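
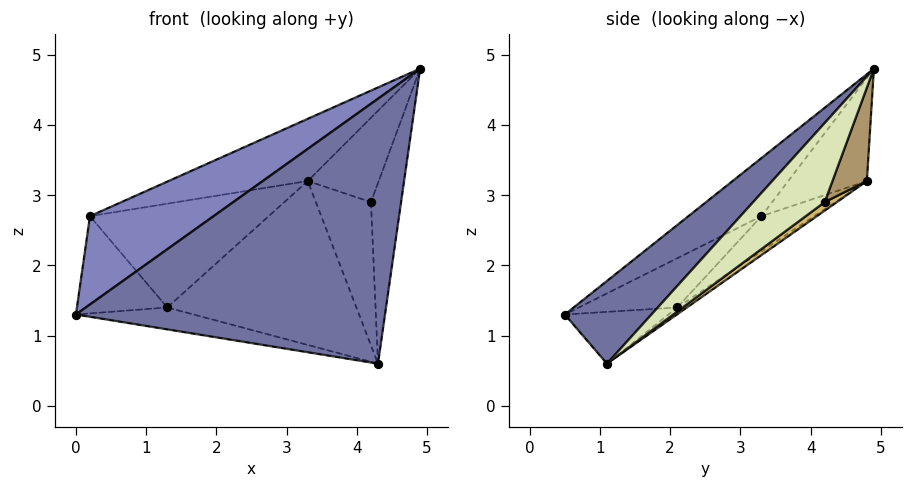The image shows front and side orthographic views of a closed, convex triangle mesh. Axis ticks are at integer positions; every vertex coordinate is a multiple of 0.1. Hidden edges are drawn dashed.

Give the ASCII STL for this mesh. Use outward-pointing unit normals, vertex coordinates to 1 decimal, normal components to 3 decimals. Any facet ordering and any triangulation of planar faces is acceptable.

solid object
 facet normal 0.207 -0.740 0.640
  outer loop
   vertex 4.3 1.1 0.6
   vertex 4.9 4.9 4.8
   vertex 0.0 0.5 1.3
  endloop
 endfacet
 facet normal -0.248 -0.419 0.874
  outer loop
   vertex 0.2 3.3 2.7
   vertex 0.0 0.5 1.3
   vertex 4.9 4.9 4.8
  endloop
 endfacet
 facet normal -0.451 0.798 0.401
  outer loop
   vertex 3.3 4.8 3.2
   vertex 0.2 3.3 2.7
   vertex 4.9 4.9 4.8
  endloop
 endfacet
 facet normal -0.186 0.211 -0.960
  outer loop
   vertex 1.3 2.1 1.4
   vertex 4.3 1.1 0.6
   vertex 0.0 0.5 1.3
  endloop
 endfacet
 facet normal -0.461 0.423 -0.780
  outer loop
   vertex 1.3 2.1 1.4
   vertex 0.0 0.5 1.3
   vertex 0.2 3.3 2.7
  endloop
 endfacet
 facet normal -0.029 0.569 -0.822
  outer loop
   vertex 1.3 2.1 1.4
   vertex 3.3 4.8 3.2
   vertex 4.3 1.1 0.6
  endloop
 endfacet
 facet normal -0.188 0.637 -0.747
  outer loop
   vertex 1.3 2.1 1.4
   vertex 0.2 3.3 2.7
   vertex 3.3 4.8 3.2
  endloop
 endfacet
 facet normal 0.830 0.349 -0.435
  outer loop
   vertex 4.2 4.2 2.9
   vertex 4.9 4.9 4.8
   vertex 4.3 1.1 0.6
  endloop
 endfacet
 facet normal 0.391 0.807 -0.442
  outer loop
   vertex 4.2 4.2 2.9
   vertex 3.3 4.8 3.2
   vertex 4.9 4.9 4.8
  endloop
 endfacet
 facet normal 0.131 0.593 -0.794
  outer loop
   vertex 4.2 4.2 2.9
   vertex 4.3 1.1 0.6
   vertex 3.3 4.8 3.2
  endloop
 endfacet
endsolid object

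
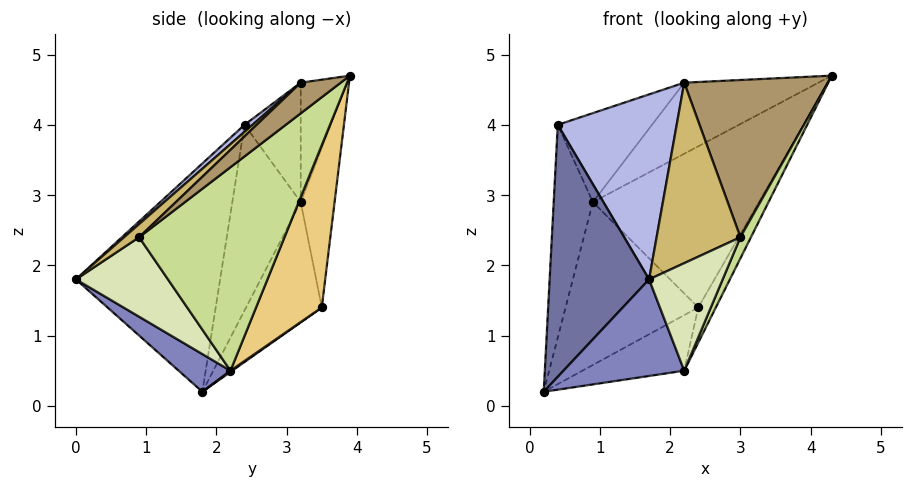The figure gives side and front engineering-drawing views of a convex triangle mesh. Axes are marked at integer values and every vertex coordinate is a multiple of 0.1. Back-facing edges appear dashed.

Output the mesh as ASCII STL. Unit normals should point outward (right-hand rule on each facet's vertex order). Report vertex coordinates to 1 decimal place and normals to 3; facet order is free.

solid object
 facet normal -0.816 -0.563 0.132
  outer loop
   vertex 0.4 2.4 4.0
   vertex 0.2 1.8 0.2
   vertex 1.7 0.0 1.8
  endloop
 endfacet
 facet normal 0.229 -0.533 -0.814
  outer loop
   vertex 2.2 2.2 0.5
   vertex 1.7 0.0 1.8
   vertex 0.2 1.8 0.2
  endloop
 endfacet
 facet normal -0.867 0.497 -0.033
  outer loop
   vertex 0.9 3.2 2.9
   vertex 0.2 1.8 0.2
   vertex 0.4 2.4 4.0
  endloop
 endfacet
 facet normal 0.045 -0.662 0.748
  outer loop
   vertex 2.2 3.2 4.6
   vertex 0.4 2.4 4.0
   vertex 1.7 0.0 1.8
  endloop
 endfacet
 facet normal -0.317 0.917 0.243
  outer loop
   vertex 2.2 3.2 4.6
   vertex 4.3 3.9 4.7
   vertex 0.9 3.2 2.9
  endloop
 endfacet
 facet normal -0.477 0.800 0.365
  outer loop
   vertex 2.2 3.2 4.6
   vertex 0.9 3.2 2.9
   vertex 0.4 2.4 4.0
  endloop
 endfacet
 facet normal 0.903 -0.065 -0.425
  outer loop
   vertex 3.0 0.9 2.4
   vertex 2.2 2.2 0.5
   vertex 4.3 3.9 4.7
  endloop
 endfacet
 facet normal 0.623 -0.498 -0.603
  outer loop
   vertex 3.0 0.9 2.4
   vertex 1.7 0.0 1.8
   vertex 2.2 2.2 0.5
  endloop
 endfacet
 facet normal 0.180 -0.646 0.741
  outer loop
   vertex 3.0 0.9 2.4
   vertex 4.3 3.9 4.7
   vertex 2.2 3.2 4.6
  endloop
 endfacet
 facet normal 0.119 -0.664 0.738
  outer loop
   vertex 3.0 0.9 2.4
   vertex 2.2 3.2 4.6
   vertex 1.7 0.0 1.8
  endloop
 endfacet
 facet normal 0.833 0.223 -0.507
  outer loop
   vertex 2.4 3.5 1.4
   vertex 4.3 3.9 4.7
   vertex 2.2 2.2 0.5
  endloop
 endfacet
 facet normal -0.200 0.980 -0.004
  outer loop
   vertex 2.4 3.5 1.4
   vertex 0.9 3.2 2.9
   vertex 4.3 3.9 4.7
  endloop
 endfacet
 facet normal 0.010 0.568 -0.823
  outer loop
   vertex 2.4 3.5 1.4
   vertex 2.2 2.2 0.5
   vertex 0.2 1.8 0.2
  endloop
 endfacet
 facet normal -0.472 0.827 -0.306
  outer loop
   vertex 2.4 3.5 1.4
   vertex 0.2 1.8 0.2
   vertex 0.9 3.2 2.9
  endloop
 endfacet
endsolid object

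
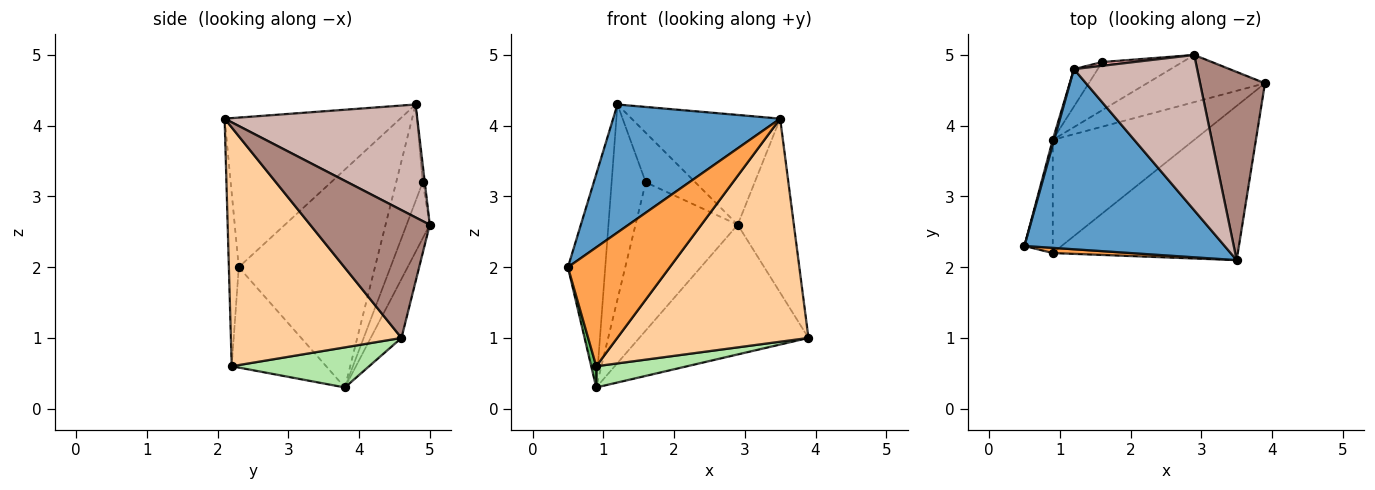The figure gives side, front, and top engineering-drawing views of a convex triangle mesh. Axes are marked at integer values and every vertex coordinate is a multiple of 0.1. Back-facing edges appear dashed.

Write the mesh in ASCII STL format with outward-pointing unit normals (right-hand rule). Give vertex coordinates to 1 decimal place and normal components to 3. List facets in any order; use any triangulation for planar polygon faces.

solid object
 facet normal -0.520 -0.495 0.696
  outer loop
   vertex 1.2 4.8 4.3
   vertex 0.5 2.3 2.0
   vertex 3.5 2.1 4.1
  endloop
 endfacet
 facet normal -0.964 0.264 0.006
  outer loop
   vertex 0.9 3.8 0.3
   vertex 0.5 2.3 2.0
   vertex 1.2 4.8 4.3
  endloop
 endfacet
 facet normal -0.097 -0.994 0.043
  outer loop
   vertex 0.9 2.2 0.6
   vertex 3.5 2.1 4.1
   vertex 0.5 2.3 2.0
  endloop
 endfacet
 facet normal 0.592 -0.663 -0.458
  outer loop
   vertex 0.9 2.2 0.6
   vertex 3.9 4.6 1.0
   vertex 3.5 2.1 4.1
  endloop
 endfacet
 facet normal -0.961 -0.051 -0.271
  outer loop
   vertex 0.9 2.2 0.6
   vertex 0.5 2.3 2.0
   vertex 0.9 3.8 0.3
  endloop
 endfacet
 facet normal 0.268 -0.178 -0.947
  outer loop
   vertex 0.9 2.2 0.6
   vertex 0.9 3.8 0.3
   vertex 3.9 4.6 1.0
  endloop
 endfacet
 facet normal -0.607 0.781 -0.150
  outer loop
   vertex 1.6 4.9 3.2
   vertex 0.9 3.8 0.3
   vertex 1.2 4.8 4.3
  endloop
 endfacet
 facet normal -0.042 0.996 0.075
  outer loop
   vertex 2.9 5.0 2.6
   vertex 1.6 4.9 3.2
   vertex 1.2 4.8 4.3
  endloop
 endfacet
 facet normal -0.168 0.926 -0.337
  outer loop
   vertex 2.9 5.0 2.6
   vertex 3.9 4.6 1.0
   vertex 0.9 3.8 0.3
  endloop
 endfacet
 facet normal -0.211 0.930 -0.302
  outer loop
   vertex 2.9 5.0 2.6
   vertex 0.9 3.8 0.3
   vertex 1.6 4.9 3.2
  endloop
 endfacet
 facet normal 0.823 0.386 0.418
  outer loop
   vertex 2.9 5.0 2.6
   vertex 3.5 2.1 4.1
   vertex 3.9 4.6 1.0
  endloop
 endfacet
 facet normal 0.599 0.462 0.654
  outer loop
   vertex 2.9 5.0 2.6
   vertex 1.2 4.8 4.3
   vertex 3.5 2.1 4.1
  endloop
 endfacet
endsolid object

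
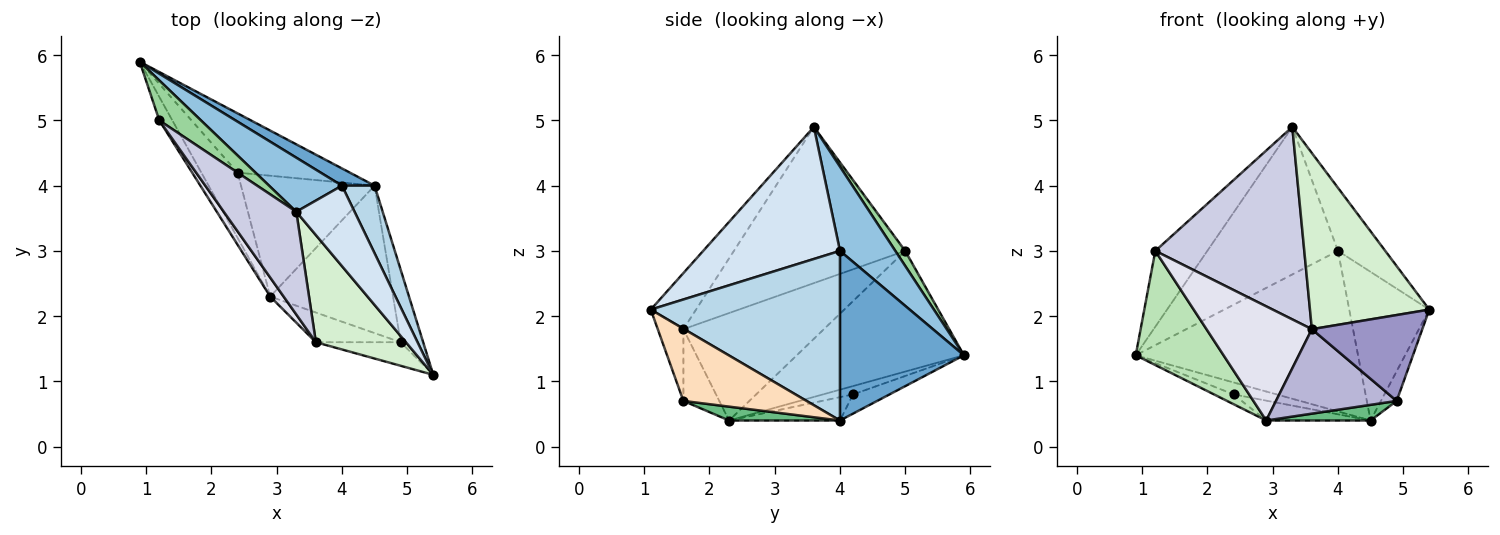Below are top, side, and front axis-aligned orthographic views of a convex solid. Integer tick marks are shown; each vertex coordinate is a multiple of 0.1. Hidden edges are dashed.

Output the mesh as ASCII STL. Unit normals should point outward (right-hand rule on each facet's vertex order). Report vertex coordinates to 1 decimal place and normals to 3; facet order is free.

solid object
 facet normal 0.485 0.870 0.093
  outer loop
   vertex 4.0 4.0 3.0
   vertex 4.5 4.0 0.4
   vertex 0.9 5.9 1.4
  endloop
 endfacet
 facet normal 0.370 0.872 0.320
  outer loop
   vertex 4.0 4.0 3.0
   vertex 0.9 5.9 1.4
   vertex 3.3 3.6 4.9
  endloop
 endfacet
 facet normal 0.907 0.384 0.174
  outer loop
   vertex 4.0 4.0 3.0
   vertex 5.4 1.1 2.1
   vertex 4.5 4.0 0.4
  endloop
 endfacet
 facet normal 0.872 0.302 0.385
  outer loop
   vertex 4.0 4.0 3.0
   vertex 3.3 3.6 4.9
   vertex 5.4 1.1 2.1
  endloop
 endfacet
 facet normal -0.166 0.195 -0.967
  outer loop
   vertex 2.4 4.2 0.8
   vertex 0.9 5.9 1.4
   vertex 4.5 4.0 0.4
  endloop
 endfacet
 facet normal -0.222 0.145 -0.964
  outer loop
   vertex 2.4 4.2 0.8
   vertex 2.9 2.3 0.4
   vertex 0.9 5.9 1.4
  endloop
 endfacet
 facet normal -0.170 0.160 -0.972
  outer loop
   vertex 2.4 4.2 0.8
   vertex 4.5 4.0 0.4
   vertex 2.9 2.3 0.4
  endloop
 endfacet
 facet normal 0.948 0.121 -0.295
  outer loop
   vertex 4.9 1.6 0.7
   vertex 4.5 4.0 0.4
   vertex 5.4 1.1 2.1
  endloop
 endfacet
 facet normal 0.112 -0.105 -0.988
  outer loop
   vertex 4.9 1.6 0.7
   vertex 2.9 2.3 0.4
   vertex 4.5 4.0 0.4
  endloop
 endfacet
 facet normal 0.166 0.872 0.460
  outer loop
   vertex 1.2 5.0 3.0
   vertex 3.3 3.6 4.9
   vertex 0.9 5.9 1.4
  endloop
 endfacet
 facet normal -0.881 -0.463 -0.095
  outer loop
   vertex 1.2 5.0 3.0
   vertex 0.9 5.9 1.4
   vertex 2.9 2.3 0.4
  endloop
 endfacet
 facet normal -0.308 -0.813 0.495
  outer loop
   vertex 3.6 1.6 1.8
   vertex 5.4 1.1 2.1
   vertex 3.3 3.6 4.9
  endloop
 endfacet
 facet normal -0.218 -0.941 -0.258
  outer loop
   vertex 3.6 1.6 1.8
   vertex 4.9 1.6 0.7
   vertex 5.4 1.1 2.1
  endloop
 endfacet
 facet normal -0.270 -0.908 -0.319
  outer loop
   vertex 3.6 1.6 1.8
   vertex 2.9 2.3 0.4
   vertex 4.9 1.6 0.7
  endloop
 endfacet
 facet normal -0.712 -0.619 0.331
  outer loop
   vertex 3.6 1.6 1.8
   vertex 3.3 3.6 4.9
   vertex 1.2 5.0 3.0
  endloop
 endfacet
 facet normal -0.796 -0.597 0.100
  outer loop
   vertex 3.6 1.6 1.8
   vertex 1.2 5.0 3.0
   vertex 2.9 2.3 0.4
  endloop
 endfacet
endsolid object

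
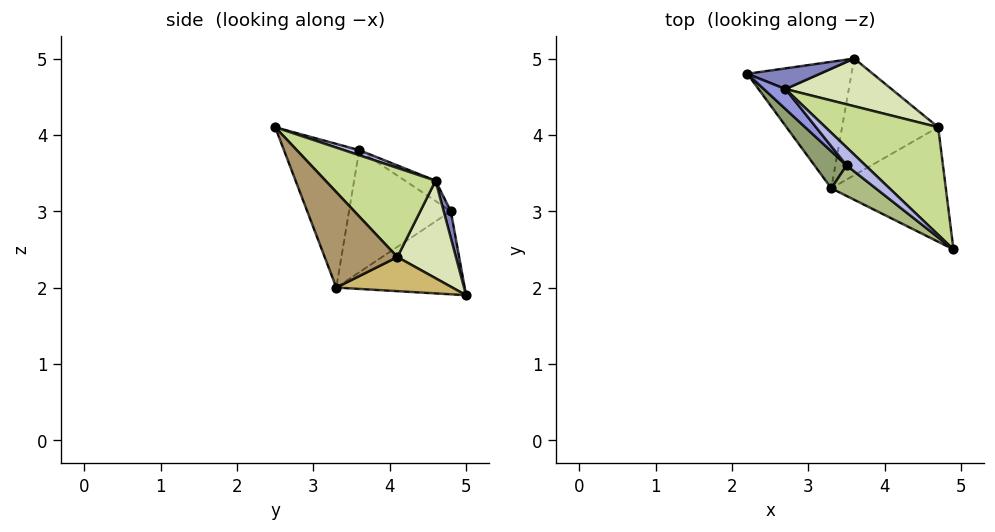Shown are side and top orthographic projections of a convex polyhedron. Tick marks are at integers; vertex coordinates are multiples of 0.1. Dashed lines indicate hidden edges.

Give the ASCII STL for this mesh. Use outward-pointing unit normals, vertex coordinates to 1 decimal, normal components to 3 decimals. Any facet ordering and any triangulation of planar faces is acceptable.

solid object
 facet normal -0.622 0.064 -0.780
  outer loop
   vertex 3.3 3.3 2.0
   vertex 2.2 4.8 3.0
   vertex 3.6 5.0 1.9
  endloop
 endfacet
 facet normal 0.118 0.939 0.322
  outer loop
   vertex 2.7 4.6 3.4
   vertex 3.6 5.0 1.9
   vertex 2.2 4.8 3.0
  endloop
 endfacet
 facet normal -0.664 -0.249 0.705
  outer loop
   vertex 3.5 3.6 3.8
   vertex 2.7 4.6 3.4
   vertex 2.2 4.8 3.0
  endloop
 endfacet
 facet normal 0.223 0.511 0.830
  outer loop
   vertex 3.5 3.6 3.8
   vertex 4.9 2.5 4.1
   vertex 2.7 4.6 3.4
  endloop
 endfacet
 facet normal -0.727 -0.660 0.191
  outer loop
   vertex 3.5 3.6 3.8
   vertex 2.2 4.8 3.0
   vertex 3.3 3.3 2.0
  endloop
 endfacet
 facet normal -0.631 -0.750 0.195
  outer loop
   vertex 3.5 3.6 3.8
   vertex 3.3 3.3 2.0
   vertex 4.9 2.5 4.1
  endloop
 endfacet
 facet normal 0.458 0.673 0.580
  outer loop
   vertex 4.7 4.1 2.4
   vertex 2.7 4.6 3.4
   vertex 4.9 2.5 4.1
  endloop
 endfacet
 facet normal 0.426 0.778 0.463
  outer loop
   vertex 4.7 4.1 2.4
   vertex 3.6 5.0 1.9
   vertex 2.7 4.6 3.4
  endloop
 endfacet
 facet normal 0.516 -0.593 -0.619
  outer loop
   vertex 4.7 4.1 2.4
   vertex 4.9 2.5 4.1
   vertex 3.3 3.3 2.0
  endloop
 endfacet
 facet normal 0.332 -0.114 -0.936
  outer loop
   vertex 4.7 4.1 2.4
   vertex 3.3 3.3 2.0
   vertex 3.6 5.0 1.9
  endloop
 endfacet
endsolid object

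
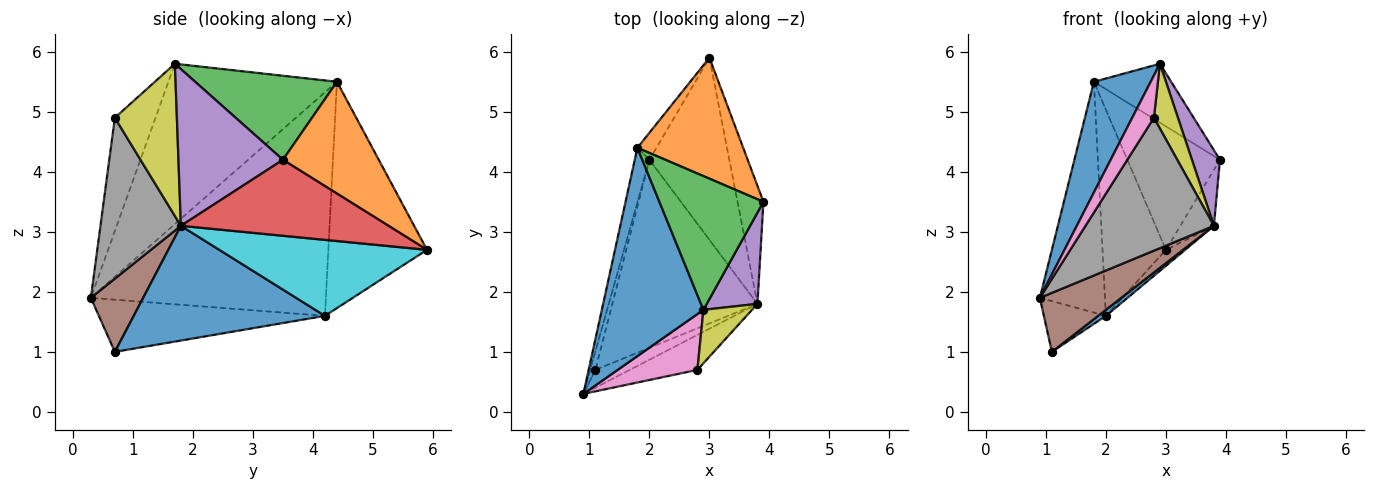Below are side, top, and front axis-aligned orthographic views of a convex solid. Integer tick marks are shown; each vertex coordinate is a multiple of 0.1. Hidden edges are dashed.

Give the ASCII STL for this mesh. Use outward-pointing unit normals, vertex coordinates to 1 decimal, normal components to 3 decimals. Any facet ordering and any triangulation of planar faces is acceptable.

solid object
 facet normal -0.812 -0.274 0.515
  outer loop
   vertex 1.8 4.4 5.5
   vertex 0.9 0.3 1.9
   vertex 2.9 1.7 5.8
  endloop
 endfacet
 facet normal 0.594 0.575 0.563
  outer loop
   vertex 1.8 4.4 5.5
   vertex 3.9 3.5 4.2
   vertex 3.0 5.9 2.7
  endloop
 endfacet
 facet normal 0.594 0.324 0.736
  outer loop
   vertex 1.8 4.4 5.5
   vertex 2.9 1.7 5.8
   vertex 3.9 3.5 4.2
  endloop
 endfacet
 facet normal 0.936 0.151 -0.319
  outer loop
   vertex 3.8 1.8 3.1
   vertex 3.0 5.9 2.7
   vertex 3.9 3.5 4.2
  endloop
 endfacet
 facet normal 0.922 -0.247 0.298
  outer loop
   vertex 3.8 1.8 3.1
   vertex 3.9 3.5 4.2
   vertex 2.9 1.7 5.8
  endloop
 endfacet
 facet normal 0.524 -0.816 -0.246
  outer loop
   vertex 1.1 0.7 1.0
   vertex 3.8 1.8 3.1
   vertex 0.9 0.3 1.9
  endloop
 endfacet
 facet normal -0.749 -0.400 0.528
  outer loop
   vertex 2.8 0.7 4.9
   vertex 2.9 1.7 5.8
   vertex 0.9 0.3 1.9
  endloop
 endfacet
 facet normal 0.518 -0.827 -0.218
  outer loop
   vertex 2.8 0.7 4.9
   vertex 0.9 0.3 1.9
   vertex 3.8 1.8 3.1
  endloop
 endfacet
 facet normal 0.894 -0.346 0.285
  outer loop
   vertex 2.8 0.7 4.9
   vertex 3.8 1.8 3.1
   vertex 2.9 1.7 5.8
  endloop
 endfacet
 facet normal 0.688 0.064 -0.723
  outer loop
   vertex 2.0 4.2 1.6
   vertex 3.0 5.9 2.7
   vertex 3.8 1.8 3.1
  endloop
 endfacet
 facet normal 0.620 -0.025 -0.784
  outer loop
   vertex 2.0 4.2 1.6
   vertex 3.8 1.8 3.1
   vertex 1.1 0.7 1.0
  endloop
 endfacet
 facet normal -0.839 0.539 -0.071
  outer loop
   vertex 2.0 4.2 1.6
   vertex 1.8 4.4 5.5
   vertex 3.0 5.9 2.7
  endloop
 endfacet
 facet normal -0.962 0.266 -0.063
  outer loop
   vertex 2.0 4.2 1.6
   vertex 0.9 0.3 1.9
   vertex 1.8 4.4 5.5
  endloop
 endfacet
 facet normal -0.960 0.263 -0.096
  outer loop
   vertex 2.0 4.2 1.6
   vertex 1.1 0.7 1.0
   vertex 0.9 0.3 1.9
  endloop
 endfacet
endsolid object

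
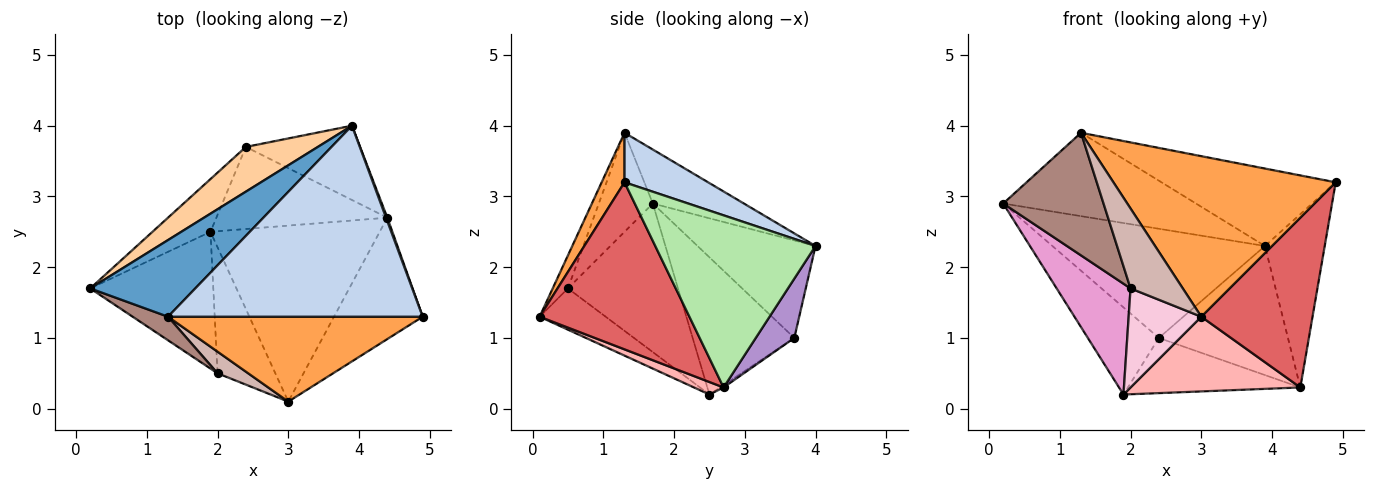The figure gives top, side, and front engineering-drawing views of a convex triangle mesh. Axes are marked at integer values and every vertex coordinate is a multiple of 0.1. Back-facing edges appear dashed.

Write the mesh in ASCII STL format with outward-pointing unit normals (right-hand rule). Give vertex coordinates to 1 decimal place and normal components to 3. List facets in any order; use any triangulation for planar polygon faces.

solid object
 facet normal -0.328 0.695 0.639
  outer loop
   vertex 1.3 1.3 3.9
   vertex 3.9 4.0 2.3
   vertex 0.2 1.7 2.9
  endloop
 endfacet
 facet normal 0.177 0.370 0.912
  outer loop
   vertex 1.3 1.3 3.9
   vertex 4.9 1.3 3.2
   vertex 3.9 4.0 2.3
  endloop
 endfacet
 facet normal 0.091 -0.880 0.466
  outer loop
   vertex 1.3 1.3 3.9
   vertex 3.0 0.1 1.3
   vertex 4.9 1.3 3.2
  endloop
 endfacet
 facet normal -0.457 0.823 0.337
  outer loop
   vertex 2.4 3.7 1.0
   vertex 0.2 1.7 2.9
   vertex 3.9 4.0 2.3
  endloop
 endfacet
 facet normal -0.775 0.541 -0.327
  outer loop
   vertex 2.4 3.7 1.0
   vertex 1.9 2.5 0.2
   vertex 0.2 1.7 2.9
  endloop
 endfacet
 facet normal 0.937 0.349 0.007
  outer loop
   vertex 4.4 2.7 0.3
   vertex 3.9 4.0 2.3
   vertex 4.9 1.3 3.2
  endloop
 endfacet
 facet normal 0.739 -0.548 -0.392
  outer loop
   vertex 4.4 2.7 0.3
   vertex 4.9 1.3 3.2
   vertex 3.0 0.1 1.3
  endloop
 endfacet
 facet normal 0.068 -0.390 -0.918
  outer loop
   vertex 4.4 2.7 0.3
   vertex 3.0 0.1 1.3
   vertex 1.9 2.5 0.2
  endloop
 endfacet
 facet normal 0.251 0.839 -0.483
  outer loop
   vertex 4.4 2.7 0.3
   vertex 2.4 3.7 1.0
   vertex 3.9 4.0 2.3
  endloop
 endfacet
 facet normal -0.011 0.558 -0.830
  outer loop
   vertex 4.4 2.7 0.3
   vertex 1.9 2.5 0.2
   vertex 2.4 3.7 1.0
  endloop
 endfacet
 facet normal -0.467 -0.868 0.167
  outer loop
   vertex 2.0 0.5 1.7
   vertex 1.3 1.3 3.9
   vertex 0.2 1.7 2.9
  endloop
 endfacet
 facet normal -0.271 -0.929 0.252
  outer loop
   vertex 2.0 0.5 1.7
   vertex 3.0 0.1 1.3
   vertex 1.3 1.3 3.9
  endloop
 endfacet
 facet normal -0.684 -0.459 -0.567
  outer loop
   vertex 2.0 0.5 1.7
   vertex 0.2 1.7 2.9
   vertex 1.9 2.5 0.2
  endloop
 endfacet
 facet normal -0.490 -0.539 -0.686
  outer loop
   vertex 2.0 0.5 1.7
   vertex 1.9 2.5 0.2
   vertex 3.0 0.1 1.3
  endloop
 endfacet
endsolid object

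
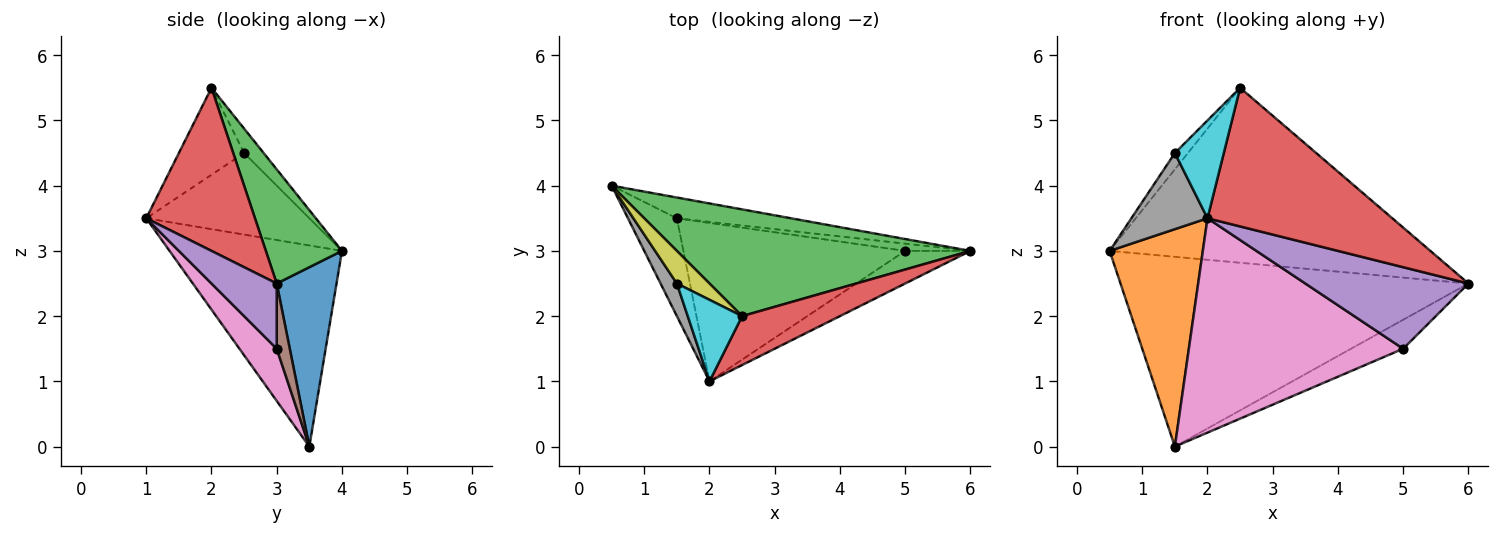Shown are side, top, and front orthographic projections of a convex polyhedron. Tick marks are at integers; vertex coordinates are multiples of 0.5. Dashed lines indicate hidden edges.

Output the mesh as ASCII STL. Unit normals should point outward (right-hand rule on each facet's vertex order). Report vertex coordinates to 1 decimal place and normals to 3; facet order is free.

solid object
 facet normal 0.168 0.980 -0.107
  outer loop
   vertex 1.5 3.5 0.0
   vertex 0.5 4.0 3.0
   vertex 6.0 3.0 2.5
  endloop
 endfacet
 facet normal -0.860 -0.465 -0.209
  outer loop
   vertex 1.5 3.5 0.0
   vertex 2.0 1.0 3.5
   vertex 0.5 4.0 3.0
  endloop
 endfacet
 facet normal 0.199 0.837 0.510
  outer loop
   vertex 2.5 2.0 5.5
   vertex 6.0 3.0 2.5
   vertex 0.5 4.0 3.0
  endloop
 endfacet
 facet normal 0.485 -0.825 0.291
  outer loop
   vertex 2.5 2.0 5.5
   vertex 2.0 1.0 3.5
   vertex 6.0 3.0 2.5
  endloop
 endfacet
 facet normal 0.348 -0.870 -0.348
  outer loop
   vertex 5.0 3.0 1.5
   vertex 6.0 3.0 2.5
   vertex 2.0 1.0 3.5
  endloop
 endfacet
 facet normal 0.236 0.943 -0.236
  outer loop
   vertex 5.0 3.0 1.5
   vertex 1.5 3.5 0.0
   vertex 6.0 3.0 2.5
  endloop
 endfacet
 facet normal 0.139 -0.796 -0.589
  outer loop
   vertex 5.0 3.0 1.5
   vertex 2.0 1.0 3.5
   vertex 1.5 3.5 0.0
  endloop
 endfacet
 facet normal -0.892 -0.416 0.178
  outer loop
   vertex 1.5 2.5 4.5
   vertex 0.5 4.0 3.0
   vertex 2.0 1.0 3.5
  endloop
 endfacet
 facet normal -0.557 0.371 0.743
  outer loop
   vertex 1.5 2.5 4.5
   vertex 2.5 2.0 5.5
   vertex 0.5 4.0 3.0
  endloop
 endfacet
 facet normal -0.716 -0.537 0.447
  outer loop
   vertex 1.5 2.5 4.5
   vertex 2.0 1.0 3.5
   vertex 2.5 2.0 5.5
  endloop
 endfacet
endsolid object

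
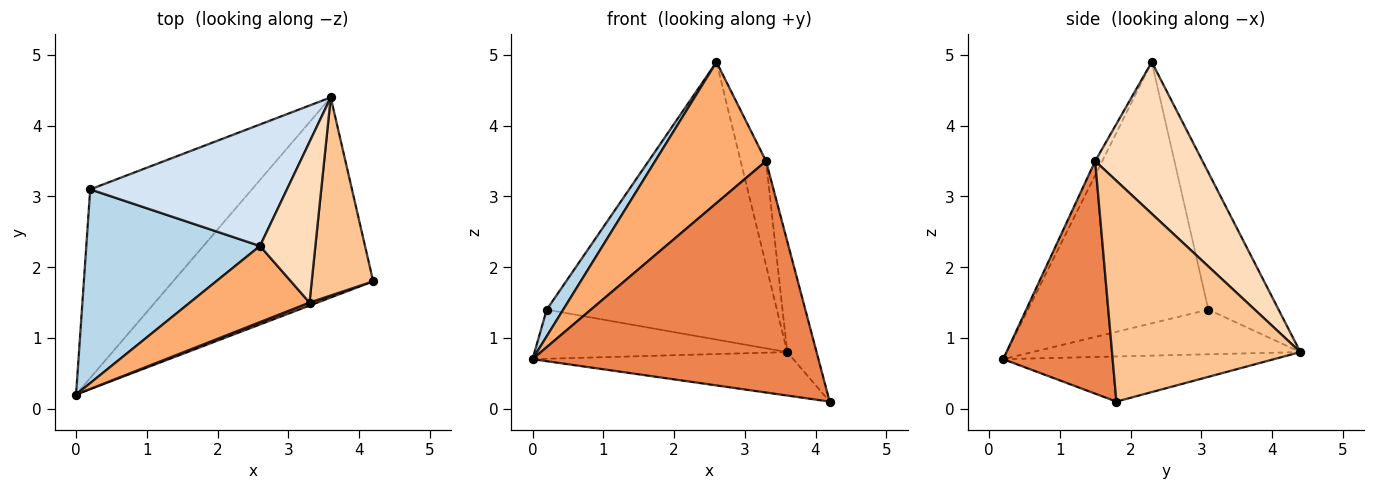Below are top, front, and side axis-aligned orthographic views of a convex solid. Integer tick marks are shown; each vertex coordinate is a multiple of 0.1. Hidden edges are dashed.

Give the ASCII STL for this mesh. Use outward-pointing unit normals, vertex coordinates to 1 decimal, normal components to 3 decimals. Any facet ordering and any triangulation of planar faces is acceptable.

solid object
 facet normal -0.215 0.207 -0.954
  outer loop
   vertex 3.6 4.4 0.8
   vertex 4.2 1.8 0.1
   vertex 0.0 0.2 0.7
  endloop
 endfacet
 facet normal -0.258 0.243 -0.935
  outer loop
   vertex 0.2 3.1 1.4
   vertex 3.6 4.4 0.8
   vertex 0.0 0.2 0.7
  endloop
 endfacet
 facet normal -0.830 -0.076 0.552
  outer loop
   vertex 0.2 3.1 1.4
   vertex 0.0 0.2 0.7
   vertex 2.6 2.3 4.9
  endloop
 endfacet
 facet normal -0.269 0.882 0.386
  outer loop
   vertex 0.2 3.1 1.4
   vertex 2.6 2.3 4.9
   vertex 3.6 4.4 0.8
  endloop
 endfacet
 facet normal 0.357 -0.934 0.012
  outer loop
   vertex 3.3 1.5 3.5
   vertex 0.0 0.2 0.7
   vertex 4.2 1.8 0.1
  endloop
 endfacet
 facet normal -0.056 -0.879 0.474
  outer loop
   vertex 3.3 1.5 3.5
   vertex 2.6 2.3 4.9
   vertex 0.0 0.2 0.7
  endloop
 endfacet
 facet normal 0.953 0.148 0.265
  outer loop
   vertex 3.3 1.5 3.5
   vertex 4.2 1.8 0.1
   vertex 3.6 4.4 0.8
  endloop
 endfacet
 facet normal 0.917 0.217 0.335
  outer loop
   vertex 3.3 1.5 3.5
   vertex 3.6 4.4 0.8
   vertex 2.6 2.3 4.9
  endloop
 endfacet
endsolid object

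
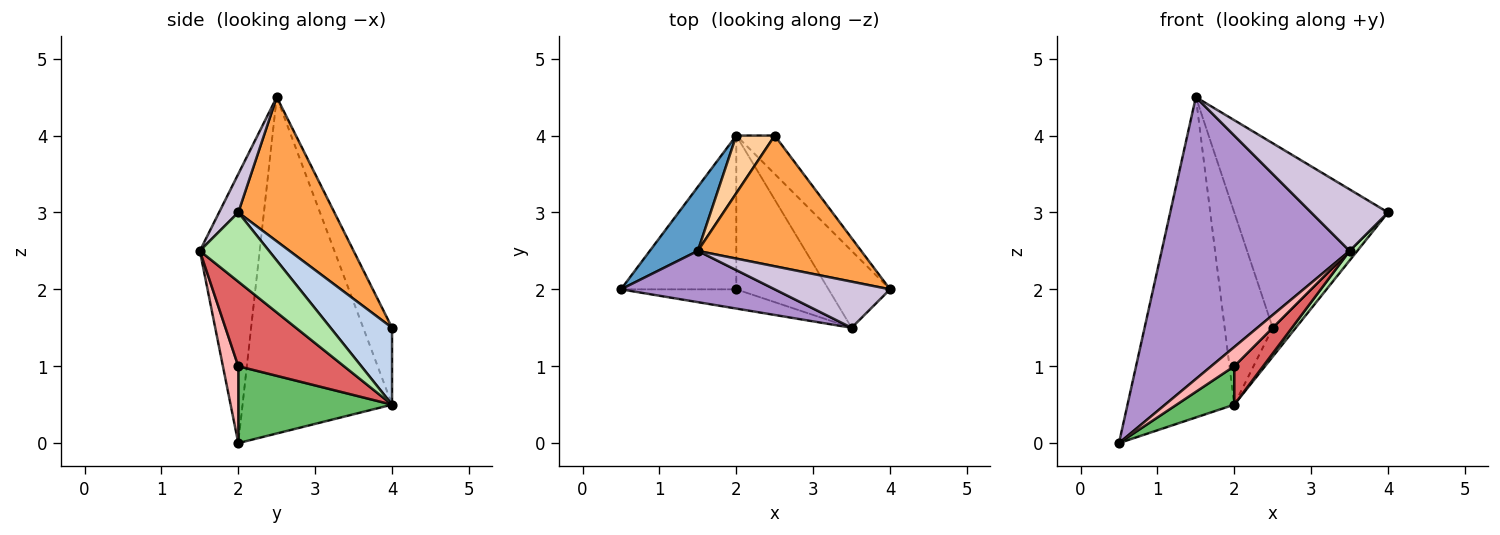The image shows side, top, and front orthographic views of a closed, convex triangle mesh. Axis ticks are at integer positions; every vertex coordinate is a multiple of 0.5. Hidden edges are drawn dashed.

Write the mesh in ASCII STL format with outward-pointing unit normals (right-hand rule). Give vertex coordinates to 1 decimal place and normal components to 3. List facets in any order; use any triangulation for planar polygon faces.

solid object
 facet normal -0.808 0.577 0.115
  outer loop
   vertex 1.5 2.5 4.5
   vertex 2.0 4.0 0.5
   vertex 0.5 2.0 0.0
  endloop
 endfacet
 facet normal 0.848 0.318 -0.424
  outer loop
   vertex 2.5 4.0 1.5
   vertex 4.0 2.0 3.0
   vertex 2.0 4.0 0.5
  endloop
 endfacet
 facet normal 0.454 0.727 0.515
  outer loop
   vertex 2.5 4.0 1.5
   vertex 1.5 2.5 4.5
   vertex 4.0 2.0 3.0
  endloop
 endfacet
 facet normal -0.498 0.830 0.249
  outer loop
   vertex 2.5 4.0 1.5
   vertex 2.0 4.0 0.5
   vertex 1.5 2.5 4.5
  endloop
 endfacet
 facet normal 0.543 -0.204 -0.815
  outer loop
   vertex 2.0 2.0 1.0
   vertex 0.5 2.0 0.0
   vertex 2.0 4.0 0.5
  endloop
 endfacet
 facet normal 0.745 -0.083 -0.662
  outer loop
   vertex 3.5 1.5 2.5
   vertex 2.0 4.0 0.5
   vertex 4.0 2.0 3.0
  endloop
 endfacet
 facet normal 0.665 -0.181 -0.725
  outer loop
   vertex 3.5 1.5 2.5
   vertex 2.0 2.0 1.0
   vertex 2.0 4.0 0.5
  endloop
 endfacet
 facet normal 0.426 -0.640 -0.640
  outer loop
   vertex 3.5 1.5 2.5
   vertex 0.5 2.0 0.0
   vertex 2.0 2.0 1.0
  endloop
 endfacet
 facet normal -0.299 -0.939 0.171
  outer loop
   vertex 3.5 1.5 2.5
   vertex 1.5 2.5 4.5
   vertex 0.5 2.0 0.0
  endloop
 endfacet
 facet normal 0.196 -0.784 0.588
  outer loop
   vertex 3.5 1.5 2.5
   vertex 4.0 2.0 3.0
   vertex 1.5 2.5 4.5
  endloop
 endfacet
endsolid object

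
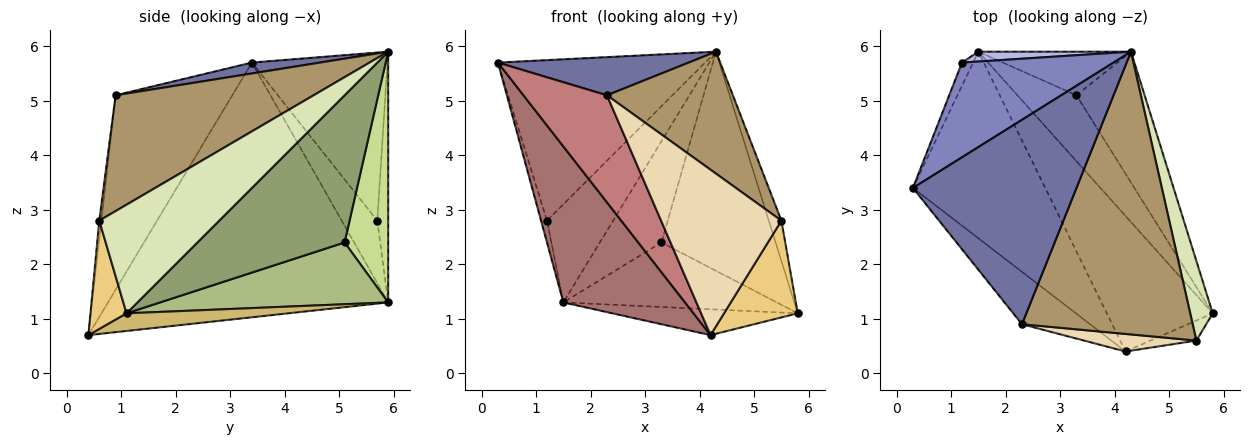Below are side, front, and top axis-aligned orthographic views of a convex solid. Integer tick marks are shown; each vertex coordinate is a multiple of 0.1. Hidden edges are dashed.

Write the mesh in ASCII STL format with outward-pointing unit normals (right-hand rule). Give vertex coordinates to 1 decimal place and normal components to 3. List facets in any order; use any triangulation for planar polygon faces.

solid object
 facet normal 0.065 -0.183 0.981
  outer loop
   vertex 2.3 0.9 5.1
   vertex 4.3 5.9 5.9
   vertex 0.3 3.4 5.7
  endloop
 endfacet
 facet normal -0.491 0.750 0.443
  outer loop
   vertex 1.2 5.7 2.8
   vertex 0.3 3.4 5.7
   vertex 4.3 5.9 5.9
  endloop
 endfacet
 facet normal -0.971 0.162 -0.173
  outer loop
   vertex 1.2 5.7 2.8
   vertex 1.5 5.9 1.3
   vertex 0.3 3.4 5.7
  endloop
 endfacet
 facet normal -0.162 0.982 0.099
  outer loop
   vertex 1.2 5.7 2.8
   vertex 4.3 5.9 5.9
   vertex 1.5 5.9 1.3
  endloop
 endfacet
 facet normal 0.742 0.575 -0.344
  outer loop
   vertex 3.3 5.1 2.4
   vertex 4.3 5.9 5.9
   vertex 5.8 1.1 1.1
  endloop
 endfacet
 facet normal 0.599 0.560 -0.572
  outer loop
   vertex 3.3 5.1 2.4
   vertex 5.8 1.1 1.1
   vertex 1.5 5.9 1.3
  endloop
 endfacet
 facet normal 0.545 0.770 -0.332
  outer loop
   vertex 3.3 5.1 2.4
   vertex 1.5 5.9 1.3
   vertex 4.3 5.9 5.9
  endloop
 endfacet
 facet normal 0.974 0.102 0.202
  outer loop
   vertex 5.5 0.6 2.8
   vertex 5.8 1.1 1.1
   vertex 4.3 5.9 5.9
  endloop
 endfacet
 facet normal 0.529 -0.336 0.779
  outer loop
   vertex 5.5 0.6 2.8
   vertex 4.3 5.9 5.9
   vertex 2.3 0.9 5.1
  endloop
 endfacet
 facet normal 0.161 0.185 -0.969
  outer loop
   vertex 4.2 0.4 0.7
   vertex 1.5 5.9 1.3
   vertex 5.8 1.1 1.1
  endloop
 endfacet
 facet normal 0.432 -0.883 -0.183
  outer loop
   vertex 4.2 0.4 0.7
   vertex 5.8 1.1 1.1
   vertex 5.5 0.6 2.8
  endloop
 endfacet
 facet normal -0.017 -0.994 0.105
  outer loop
   vertex 4.2 0.4 0.7
   vertex 5.5 0.6 2.8
   vertex 2.3 0.9 5.1
  endloop
 endfacet
 facet normal -0.828 -0.360 -0.430
  outer loop
   vertex 4.2 0.4 0.7
   vertex 0.3 3.4 5.7
   vertex 1.5 5.9 1.3
  endloop
 endfacet
 facet normal -0.782 -0.560 -0.274
  outer loop
   vertex 4.2 0.4 0.7
   vertex 2.3 0.9 5.1
   vertex 0.3 3.4 5.7
  endloop
 endfacet
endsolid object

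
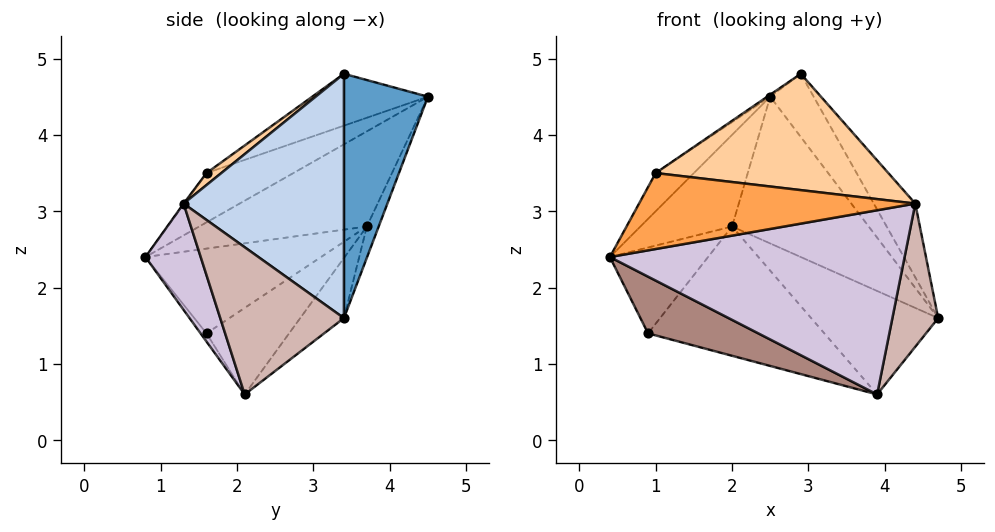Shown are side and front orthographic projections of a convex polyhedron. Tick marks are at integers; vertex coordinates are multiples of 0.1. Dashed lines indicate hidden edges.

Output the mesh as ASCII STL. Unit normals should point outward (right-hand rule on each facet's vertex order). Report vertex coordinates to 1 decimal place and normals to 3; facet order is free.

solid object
 facet normal 0.795 0.411 0.447
  outer loop
   vertex 2.9 3.4 4.8
   vertex 4.7 3.4 1.6
   vertex 2.5 4.5 4.5
  endloop
 endfacet
 facet normal 0.850 0.220 0.478
  outer loop
   vertex 4.4 1.3 3.1
   vertex 4.7 3.4 1.6
   vertex 2.9 3.4 4.8
  endloop
 endfacet
 facet normal -0.002 -0.808 0.589
  outer loop
   vertex 1.0 1.6 3.5
   vertex 0.4 0.8 2.4
   vertex 4.4 1.3 3.1
  endloop
 endfacet
 facet normal 0.039 -0.612 0.790
  outer loop
   vertex 1.0 1.6 3.5
   vertex 4.4 1.3 3.1
   vertex 2.9 3.4 4.8
  endloop
 endfacet
 facet normal -0.897 0.394 0.203
  outer loop
   vertex 1.0 1.6 3.5
   vertex 2.5 4.5 4.5
   vertex 0.4 0.8 2.4
  endloop
 endfacet
 facet normal -0.574 0.015 0.819
  outer loop
   vertex 1.0 1.6 3.5
   vertex 2.9 3.4 4.8
   vertex 2.5 4.5 4.5
  endloop
 endfacet
 facet normal -0.079 0.911 -0.405
  outer loop
   vertex 2.0 3.7 2.8
   vertex 2.5 4.5 4.5
   vertex 4.7 3.4 1.6
  endloop
 endfacet
 facet normal -0.877 0.479 0.032
  outer loop
   vertex 2.0 3.7 2.8
   vertex 0.4 0.8 2.4
   vertex 2.5 4.5 4.5
  endloop
 endfacet
 facet normal -0.872 0.487 -0.046
  outer loop
   vertex 2.0 3.7 2.8
   vertex 0.9 1.6 1.4
   vertex 0.4 0.8 2.4
  endloop
 endfacet
 facet normal 0.174 -0.927 -0.332
  outer loop
   vertex 3.9 2.1 0.6
   vertex 4.4 1.3 3.1
   vertex 0.4 0.8 2.4
  endloop
 endfacet
 facet normal -0.041 -0.770 -0.637
  outer loop
   vertex 3.9 2.1 0.6
   vertex 0.4 0.8 2.4
   vertex 0.9 1.6 1.4
  endloop
 endfacet
 facet normal 0.899 -0.333 -0.286
  outer loop
   vertex 3.9 2.1 0.6
   vertex 4.7 3.4 1.6
   vertex 4.4 1.3 3.1
  endloop
 endfacet
 facet normal -0.234 0.679 -0.696
  outer loop
   vertex 3.9 2.1 0.6
   vertex 2.0 3.7 2.8
   vertex 4.7 3.4 1.6
  endloop
 endfacet
 facet normal -0.296 0.632 -0.716
  outer loop
   vertex 3.9 2.1 0.6
   vertex 0.9 1.6 1.4
   vertex 2.0 3.7 2.8
  endloop
 endfacet
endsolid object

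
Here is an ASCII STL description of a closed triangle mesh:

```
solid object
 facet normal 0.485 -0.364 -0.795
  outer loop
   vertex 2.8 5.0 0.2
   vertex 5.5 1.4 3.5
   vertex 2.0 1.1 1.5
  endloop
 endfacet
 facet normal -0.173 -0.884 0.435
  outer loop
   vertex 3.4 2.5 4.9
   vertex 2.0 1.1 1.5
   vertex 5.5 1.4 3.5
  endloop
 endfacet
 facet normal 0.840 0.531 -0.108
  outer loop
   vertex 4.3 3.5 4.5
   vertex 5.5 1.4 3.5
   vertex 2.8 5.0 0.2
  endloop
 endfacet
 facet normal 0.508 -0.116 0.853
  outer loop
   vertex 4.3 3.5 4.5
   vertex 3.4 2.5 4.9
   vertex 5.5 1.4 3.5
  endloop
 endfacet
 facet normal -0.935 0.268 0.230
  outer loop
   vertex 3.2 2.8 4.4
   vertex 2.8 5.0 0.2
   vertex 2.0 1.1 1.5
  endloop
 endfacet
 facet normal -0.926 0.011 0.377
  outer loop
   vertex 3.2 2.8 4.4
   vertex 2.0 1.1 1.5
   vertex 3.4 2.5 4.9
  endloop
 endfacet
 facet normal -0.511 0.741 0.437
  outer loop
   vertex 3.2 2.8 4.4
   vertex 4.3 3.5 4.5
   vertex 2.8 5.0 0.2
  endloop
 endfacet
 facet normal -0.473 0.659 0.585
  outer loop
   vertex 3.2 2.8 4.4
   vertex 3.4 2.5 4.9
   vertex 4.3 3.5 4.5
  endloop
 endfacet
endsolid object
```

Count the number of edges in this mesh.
12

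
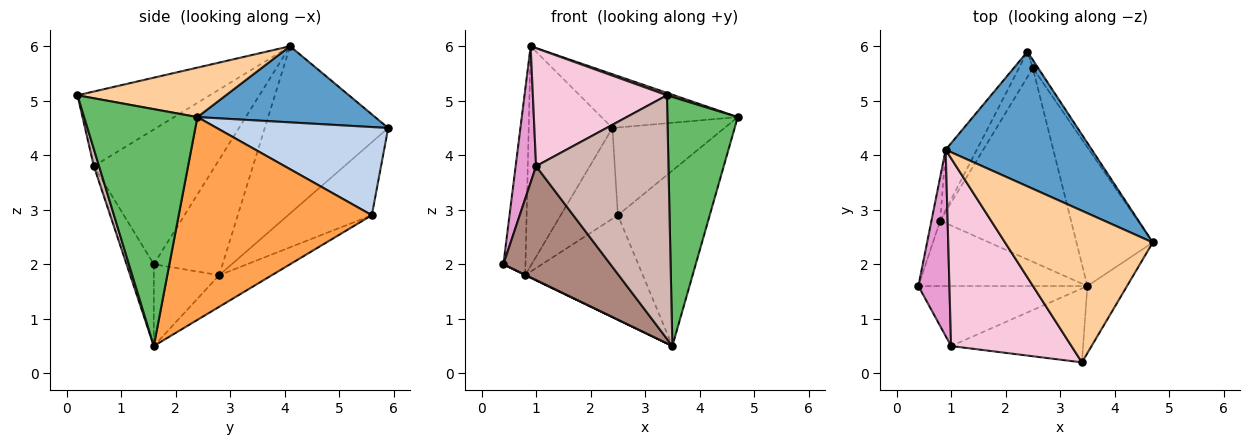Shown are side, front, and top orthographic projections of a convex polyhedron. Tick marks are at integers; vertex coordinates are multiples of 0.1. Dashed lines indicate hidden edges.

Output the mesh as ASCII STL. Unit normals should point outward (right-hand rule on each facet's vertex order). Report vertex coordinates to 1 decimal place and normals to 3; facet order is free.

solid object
 facet normal 0.435 0.334 0.836
  outer loop
   vertex 0.9 4.1 6.0
   vertex 4.7 2.4 4.7
   vertex 2.4 5.9 4.5
  endloop
 endfacet
 facet normal 0.836 0.546 -0.050
  outer loop
   vertex 2.5 5.6 2.9
   vertex 2.4 5.9 4.5
   vertex 4.7 2.4 4.7
  endloop
 endfacet
 facet normal 0.855 0.407 -0.322
  outer loop
   vertex 2.5 5.6 2.9
   vertex 4.7 2.4 4.7
   vertex 3.5 1.6 0.5
  endloop
 endfacet
 facet normal 0.318 -0.015 0.948
  outer loop
   vertex 3.4 0.2 5.1
   vertex 4.7 2.4 4.7
   vertex 0.9 4.1 6.0
  endloop
 endfacet
 facet normal 0.841 -0.523 -0.141
  outer loop
   vertex 3.4 0.2 5.1
   vertex 3.5 1.6 0.5
   vertex 4.7 2.4 4.7
  endloop
 endfacet
 facet normal -0.436 -0.005 -0.900
  outer loop
   vertex 0.8 2.8 1.8
   vertex 3.5 1.6 0.5
   vertex 0.4 1.6 2.0
  endloop
 endfacet
 facet normal -0.208 0.464 -0.861
  outer loop
   vertex 0.8 2.8 1.8
   vertex 2.5 5.6 2.9
   vertex 3.5 1.6 0.5
  endloop
 endfacet
 facet normal -0.950 0.305 -0.072
  outer loop
   vertex 0.8 2.8 1.8
   vertex 0.4 1.6 2.0
   vertex 0.9 4.1 6.0
  endloop
 endfacet
 facet normal -0.818 0.555 -0.152
  outer loop
   vertex 0.8 2.8 1.8
   vertex 0.9 4.1 6.0
   vertex 2.4 5.9 4.5
  endloop
 endfacet
 facet normal -0.816 0.557 -0.155
  outer loop
   vertex 0.8 2.8 1.8
   vertex 2.4 5.9 4.5
   vertex 2.5 5.6 2.9
  endloop
 endfacet
 facet normal -0.220 -0.863 -0.454
  outer loop
   vertex 1.0 0.5 3.8
   vertex 0.4 1.6 2.0
   vertex 3.5 1.6 0.5
  endloop
 endfacet
 facet normal 0.038 -0.956 -0.290
  outer loop
   vertex 1.0 0.5 3.8
   vertex 3.5 1.6 0.5
   vertex 3.4 0.2 5.1
  endloop
 endfacet
 facet normal -0.962 -0.162 0.221
  outer loop
   vertex 1.0 0.5 3.8
   vertex 0.9 4.1 6.0
   vertex 0.4 1.6 2.0
  endloop
 endfacet
 facet normal -0.465 -0.471 0.750
  outer loop
   vertex 1.0 0.5 3.8
   vertex 3.4 0.2 5.1
   vertex 0.9 4.1 6.0
  endloop
 endfacet
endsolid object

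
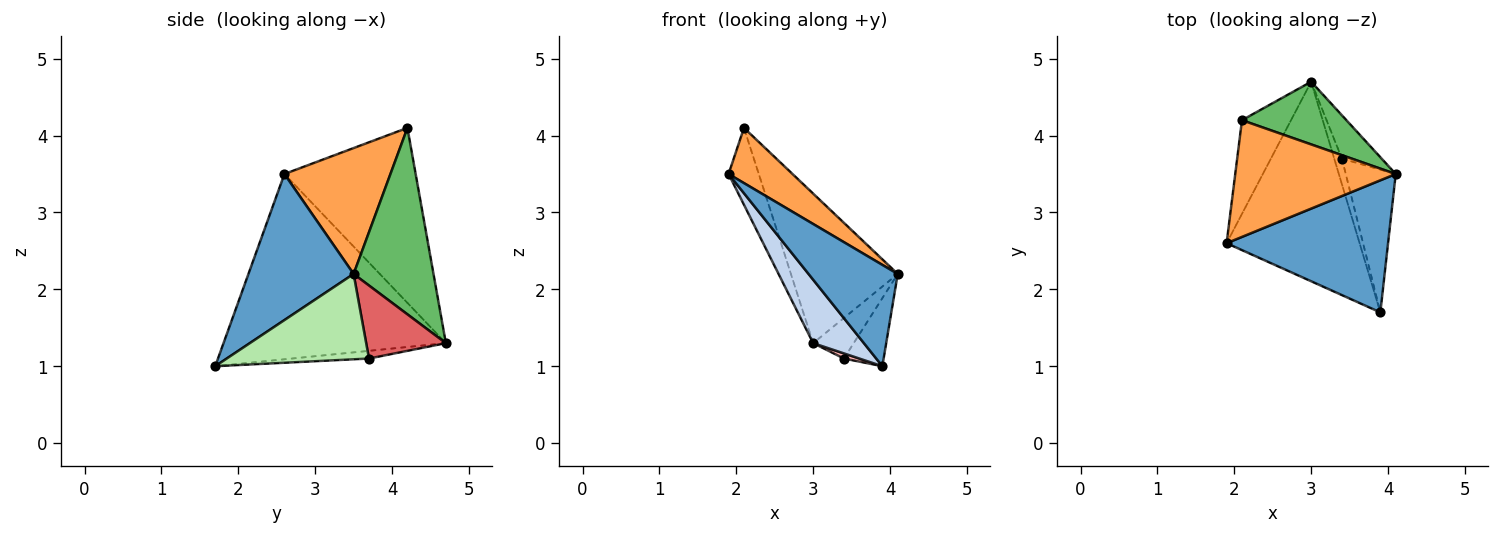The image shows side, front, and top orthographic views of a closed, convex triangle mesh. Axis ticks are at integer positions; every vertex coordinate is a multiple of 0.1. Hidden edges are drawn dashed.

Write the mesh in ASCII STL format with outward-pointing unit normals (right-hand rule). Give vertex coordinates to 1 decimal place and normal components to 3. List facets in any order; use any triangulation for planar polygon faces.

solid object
 facet normal 0.583 -0.494 0.645
  outer loop
   vertex 3.9 1.7 1.0
   vertex 4.1 3.5 2.2
   vertex 1.9 2.6 3.5
  endloop
 endfacet
 facet normal -0.799 -0.182 -0.573
  outer loop
   vertex 3.0 4.7 1.3
   vertex 3.9 1.7 1.0
   vertex 1.9 2.6 3.5
  endloop
 endfacet
 facet normal 0.578 -0.349 0.737
  outer loop
   vertex 2.1 4.2 4.1
   vertex 1.9 2.6 3.5
   vertex 4.1 3.5 2.2
  endloop
 endfacet
 facet normal -0.940 0.216 -0.264
  outer loop
   vertex 2.1 4.2 4.1
   vertex 3.0 4.7 1.3
   vertex 1.9 2.6 3.5
  endloop
 endfacet
 facet normal 0.568 0.759 0.318
  outer loop
   vertex 2.1 4.2 4.1
   vertex 4.1 3.5 2.2
   vertex 3.0 4.7 1.3
  endloop
 endfacet
 facet normal 0.839 0.234 -0.491
  outer loop
   vertex 3.4 3.7 1.1
   vertex 4.1 3.5 2.2
   vertex 3.9 1.7 1.0
  endloop
 endfacet
 facet normal 0.802 0.408 -0.436
  outer loop
   vertex 3.4 3.7 1.1
   vertex 3.0 4.7 1.3
   vertex 4.1 3.5 2.2
  endloop
 endfacet
 facet normal -0.700 -0.140 -0.700
  outer loop
   vertex 3.4 3.7 1.1
   vertex 3.9 1.7 1.0
   vertex 3.0 4.7 1.3
  endloop
 endfacet
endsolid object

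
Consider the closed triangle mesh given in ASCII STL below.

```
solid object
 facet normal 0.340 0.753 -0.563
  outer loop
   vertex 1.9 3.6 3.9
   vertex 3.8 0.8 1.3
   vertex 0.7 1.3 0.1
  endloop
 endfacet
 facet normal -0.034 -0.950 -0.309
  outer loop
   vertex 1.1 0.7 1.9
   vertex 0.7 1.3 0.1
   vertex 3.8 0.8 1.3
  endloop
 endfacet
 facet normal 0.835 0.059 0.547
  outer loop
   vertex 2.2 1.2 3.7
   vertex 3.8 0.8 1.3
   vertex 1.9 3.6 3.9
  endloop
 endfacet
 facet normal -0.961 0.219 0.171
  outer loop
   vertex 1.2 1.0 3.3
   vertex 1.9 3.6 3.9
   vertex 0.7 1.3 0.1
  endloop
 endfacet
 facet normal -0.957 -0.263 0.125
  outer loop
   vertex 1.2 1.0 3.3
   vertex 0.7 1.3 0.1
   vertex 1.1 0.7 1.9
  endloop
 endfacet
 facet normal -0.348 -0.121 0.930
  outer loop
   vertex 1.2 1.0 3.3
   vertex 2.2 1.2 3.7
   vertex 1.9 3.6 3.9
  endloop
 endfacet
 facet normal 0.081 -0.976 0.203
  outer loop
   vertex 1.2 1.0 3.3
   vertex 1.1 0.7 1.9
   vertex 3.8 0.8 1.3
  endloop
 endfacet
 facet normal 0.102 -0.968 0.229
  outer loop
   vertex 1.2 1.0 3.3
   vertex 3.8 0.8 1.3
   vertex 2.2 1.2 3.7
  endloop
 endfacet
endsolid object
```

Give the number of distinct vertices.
6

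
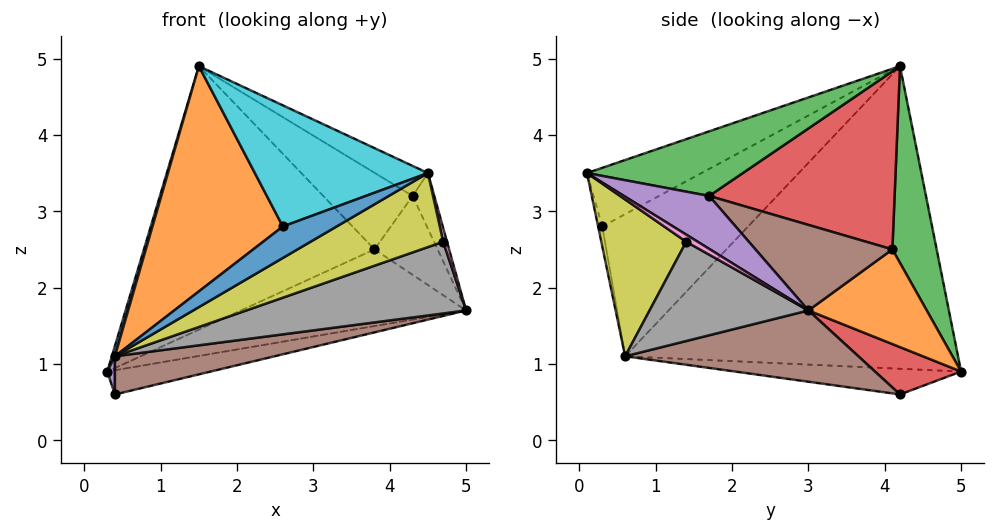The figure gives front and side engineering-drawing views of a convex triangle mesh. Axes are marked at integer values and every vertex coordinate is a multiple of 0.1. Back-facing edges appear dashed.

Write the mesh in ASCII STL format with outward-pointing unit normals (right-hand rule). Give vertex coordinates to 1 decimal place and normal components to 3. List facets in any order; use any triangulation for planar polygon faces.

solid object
 facet normal -0.958 -0.009 0.286
  outer loop
   vertex 0.4 0.6 1.1
   vertex 1.5 4.2 4.9
   vertex 0.3 5.0 0.9
  endloop
 endfacet
 facet normal 0.413 0.786 -0.461
  outer loop
   vertex 3.8 4.1 2.5
   vertex 5.0 3.0 1.7
   vertex 0.3 5.0 0.9
  endloop
 endfacet
 facet normal 0.187 0.973 0.138
  outer loop
   vertex 3.8 4.1 2.5
   vertex 0.3 5.0 0.9
   vertex 1.5 4.2 4.9
  endloop
 endfacet
 facet normal 0.306 0.368 -0.878
  outer loop
   vertex 0.4 4.2 0.6
   vertex 0.3 5.0 0.9
   vertex 5.0 3.0 1.7
  endloop
 endfacet
 facet normal -0.971 -0.033 -0.236
  outer loop
   vertex 0.4 4.2 0.6
   vertex 0.4 0.6 1.1
   vertex 0.3 5.0 0.9
  endloop
 endfacet
 facet normal 0.197 -0.135 -0.971
  outer loop
   vertex 0.4 4.2 0.6
   vertex 5.0 3.0 1.7
   vertex 0.4 0.6 1.1
  endloop
 endfacet
 facet normal 0.921 -0.307 -0.239
  outer loop
   vertex 4.7 1.4 2.6
   vertex 5.0 3.0 1.7
   vertex 4.5 0.1 3.5
  endloop
 endfacet
 facet normal 0.366 -0.507 -0.780
  outer loop
   vertex 4.7 1.4 2.6
   vertex 0.4 0.6 1.1
   vertex 5.0 3.0 1.7
  endloop
 endfacet
 facet normal 0.363 -0.567 -0.739
  outer loop
   vertex 4.7 1.4 2.6
   vertex 4.5 0.1 3.5
   vertex 0.4 0.6 1.1
  endloop
 endfacet
 facet normal -0.343 -0.519 0.783
  outer loop
   vertex 2.6 0.3 2.8
   vertex 4.5 0.1 3.5
   vertex 1.5 4.2 4.9
  endloop
 endfacet
 facet normal -0.076 -0.994 -0.076
  outer loop
   vertex 2.6 0.3 2.8
   vertex 0.4 0.6 1.1
   vertex 4.5 0.1 3.5
  endloop
 endfacet
 facet normal -0.569 -0.509 0.646
  outer loop
   vertex 2.6 0.3 2.8
   vertex 1.5 4.2 4.9
   vertex 0.4 0.6 1.1
  endloop
 endfacet
 facet normal 0.641 0.218 0.736
  outer loop
   vertex 4.3 1.7 3.2
   vertex 1.5 4.2 4.9
   vertex 4.5 0.1 3.5
  endloop
 endfacet
 facet normal 0.688 0.332 0.646
  outer loop
   vertex 4.3 1.7 3.2
   vertex 3.8 4.1 2.5
   vertex 1.5 4.2 4.9
  endloop
 endfacet
 facet normal 0.807 0.205 0.554
  outer loop
   vertex 4.3 1.7 3.2
   vertex 4.5 0.1 3.5
   vertex 5.0 3.0 1.7
  endloop
 endfacet
 facet normal 0.714 0.329 0.618
  outer loop
   vertex 4.3 1.7 3.2
   vertex 5.0 3.0 1.7
   vertex 3.8 4.1 2.5
  endloop
 endfacet
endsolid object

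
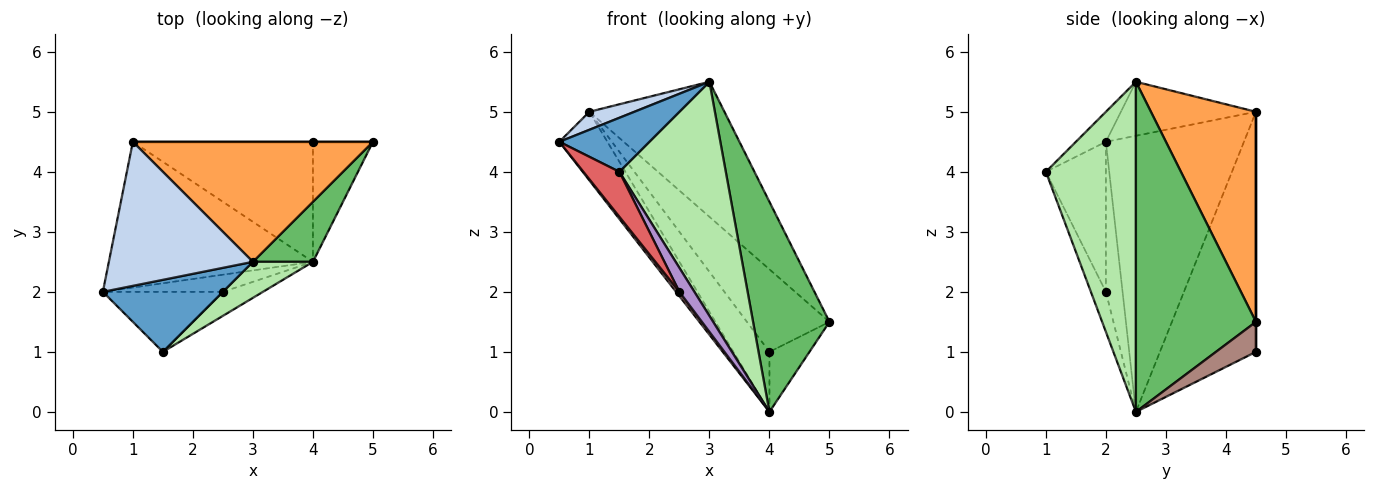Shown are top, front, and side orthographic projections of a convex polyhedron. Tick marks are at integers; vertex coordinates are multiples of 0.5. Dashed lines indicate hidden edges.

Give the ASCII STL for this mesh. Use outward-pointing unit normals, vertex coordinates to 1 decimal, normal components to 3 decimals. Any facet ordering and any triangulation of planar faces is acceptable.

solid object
 facet normal -0.196 -0.588 0.784
  outer loop
   vertex 3.0 2.5 5.5
   vertex 0.5 2.0 4.5
   vertex 1.5 1.0 4.0
  endloop
 endfacet
 facet normal -0.349 -0.116 0.930
  outer loop
   vertex 1.0 4.5 5.0
   vertex 0.5 2.0 4.5
   vertex 3.0 2.5 5.5
  endloop
 endfacet
 facet normal 0.503 0.646 0.574
  outer loop
   vertex 1.0 4.5 5.0
   vertex 3.0 2.5 5.5
   vertex 5.0 4.5 1.5
  endloop
 endfacet
 facet normal -0.774 0.269 -0.572
  outer loop
   vertex 4.0 2.5 0.0
   vertex 0.5 2.0 4.5
   vertex 1.0 4.5 5.0
  endloop
 endfacet
 facet normal 0.834 -0.531 0.152
  outer loop
   vertex 4.0 2.5 0.0
   vertex 5.0 4.5 1.5
   vertex 3.0 2.5 5.5
  endloop
 endfacet
 facet normal 0.642 -0.758 0.117
  outer loop
   vertex 4.0 2.5 0.0
   vertex 3.0 2.5 5.5
   vertex 1.5 1.0 4.0
  endloop
 endfacet
 facet normal -0.707 -0.424 -0.566
  outer loop
   vertex 2.5 2.0 2.0
   vertex 1.5 1.0 4.0
   vertex 0.5 2.0 4.5
  endloop
 endfacet
 facet normal -0.772 -0.154 -0.617
  outer loop
   vertex 2.5 2.0 2.0
   vertex 0.5 2.0 4.5
   vertex 4.0 2.5 0.0
  endloop
 endfacet
 facet normal -0.577 -0.577 -0.577
  outer loop
   vertex 2.5 2.0 2.0
   vertex 4.0 2.5 0.0
   vertex 1.5 1.0 4.0
  endloop
 endfacet
 facet normal 0.000 1.000 0.000
  outer loop
   vertex 4.0 4.5 1.0
   vertex 1.0 4.5 5.0
   vertex 5.0 4.5 1.5
  endloop
 endfacet
 facet normal 0.408 0.408 -0.816
  outer loop
   vertex 4.0 4.5 1.0
   vertex 5.0 4.5 1.5
   vertex 4.0 2.5 0.0
  endloop
 endfacet
 facet normal -0.766 0.287 -0.575
  outer loop
   vertex 4.0 4.5 1.0
   vertex 4.0 2.5 0.0
   vertex 1.0 4.5 5.0
  endloop
 endfacet
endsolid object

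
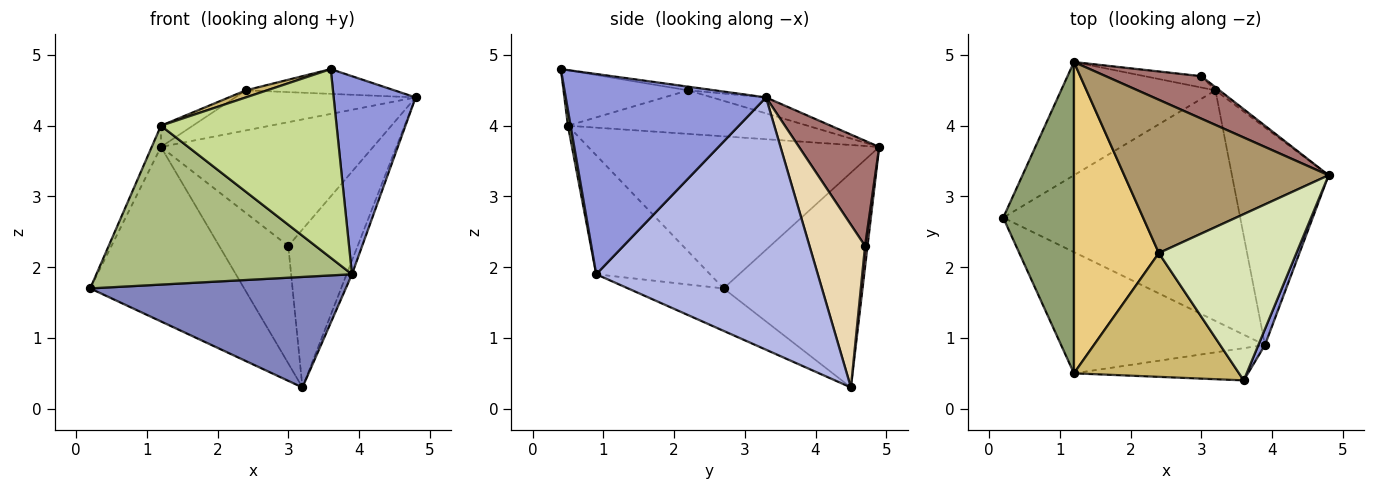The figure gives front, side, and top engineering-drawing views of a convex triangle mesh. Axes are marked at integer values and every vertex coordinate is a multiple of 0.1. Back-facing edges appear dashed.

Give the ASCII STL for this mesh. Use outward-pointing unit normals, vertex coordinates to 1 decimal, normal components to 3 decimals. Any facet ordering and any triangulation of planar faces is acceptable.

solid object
 facet normal -0.604 0.669 -0.434
  outer loop
   vertex 1.2 4.9 3.7
   vertex 3.2 4.5 0.3
   vertex 0.2 2.7 1.7
  endloop
 endfacet
 facet normal -0.159 -0.427 -0.890
  outer loop
   vertex 3.9 0.9 1.9
   vertex 0.2 2.7 1.7
   vertex 3.2 4.5 0.3
  endloop
 endfacet
 facet normal 0.925 -0.379 0.030
  outer loop
   vertex 3.9 0.9 1.9
   vertex 4.8 3.3 4.4
   vertex 3.6 0.4 4.8
  endloop
 endfacet
 facet normal 0.934 0.023 -0.358
  outer loop
   vertex 3.9 0.9 1.9
   vertex 3.2 4.5 0.3
   vertex 4.8 3.3 4.4
  endloop
 endfacet
 facet normal -0.906 0.029 0.422
  outer loop
   vertex 1.2 0.5 4.0
   vertex 1.2 4.9 3.7
   vertex 0.2 2.7 1.7
  endloop
 endfacet
 facet normal -0.334 -0.749 -0.572
  outer loop
   vertex 1.2 0.5 4.0
   vertex 0.2 2.7 1.7
   vertex 3.9 0.9 1.9
  endloop
 endfacet
 facet normal 0.015 -0.986 -0.168
  outer loop
   vertex 1.2 0.5 4.0
   vertex 3.9 0.9 1.9
   vertex 3.6 0.4 4.8
  endloop
 endfacet
 facet normal -0.026 0.147 0.989
  outer loop
   vertex 2.4 2.2 4.5
   vertex 3.6 0.4 4.8
   vertex 4.8 3.3 4.4
  endloop
 endfacet
 facet normal -0.075 0.252 0.965
  outer loop
   vertex 2.4 2.2 4.5
   vertex 4.8 3.3 4.4
   vertex 1.2 4.9 3.7
  endloop
 endfacet
 facet normal -0.318 -0.054 0.947
  outer loop
   vertex 2.4 2.2 4.5
   vertex 1.2 0.5 4.0
   vertex 3.6 0.4 4.8
  endloop
 endfacet
 facet normal -0.456 0.061 0.888
  outer loop
   vertex 2.4 2.2 4.5
   vertex 1.2 4.9 3.7
   vertex 1.2 0.5 4.0
  endloop
 endfacet
 facet normal 0.625 0.780 -0.016
  outer loop
   vertex 3.0 4.7 2.3
   vertex 4.8 3.3 4.4
   vertex 3.2 4.5 0.3
  endloop
 endfacet
 facet normal 0.337 0.891 0.305
  outer loop
   vertex 3.0 4.7 2.3
   vertex 1.2 4.9 3.7
   vertex 4.8 3.3 4.4
  endloop
 endfacet
 facet normal 0.036 0.995 -0.096
  outer loop
   vertex 3.0 4.7 2.3
   vertex 3.2 4.5 0.3
   vertex 1.2 4.9 3.7
  endloop
 endfacet
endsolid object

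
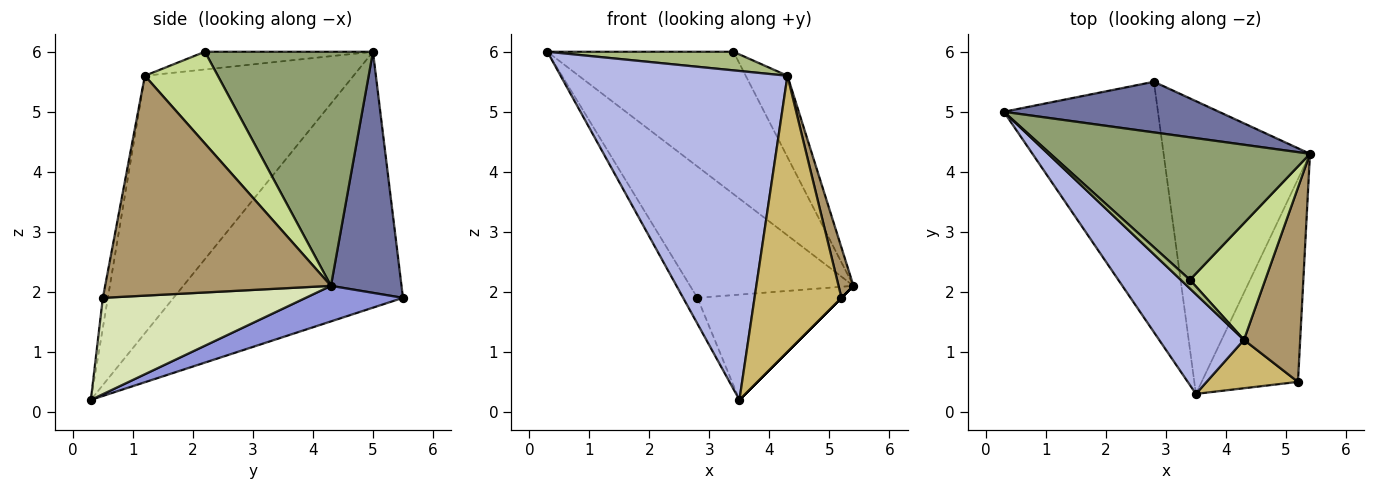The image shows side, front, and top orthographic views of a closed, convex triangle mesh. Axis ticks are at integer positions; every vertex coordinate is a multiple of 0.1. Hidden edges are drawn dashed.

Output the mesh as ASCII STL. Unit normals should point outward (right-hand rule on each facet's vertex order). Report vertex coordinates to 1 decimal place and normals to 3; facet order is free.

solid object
 facet normal 0.374 0.865 0.333
  outer loop
   vertex 2.8 5.5 1.9
   vertex 0.3 5.0 6.0
   vertex 5.4 4.3 2.1
  endloop
 endfacet
 facet normal -0.855 0.053 -0.515
  outer loop
   vertex 2.8 5.5 1.9
   vertex 3.5 0.3 0.2
   vertex 0.3 5.0 6.0
  endloop
 endfacet
 facet normal 0.223 0.330 -0.917
  outer loop
   vertex 2.8 5.5 1.9
   vertex 5.4 4.3 2.1
   vertex 3.5 0.3 0.2
  endloop
 endfacet
 facet normal -0.661 -0.718 0.218
  outer loop
   vertex 4.3 1.2 5.6
   vertex 0.3 5.0 6.0
   vertex 3.5 0.3 0.2
  endloop
 endfacet
 facet normal 0.538 0.596 0.597
  outer loop
   vertex 3.4 2.2 6.0
   vertex 5.4 4.3 2.1
   vertex 0.3 5.0 6.0
  endloop
 endfacet
 facet normal -0.633 -0.701 0.328
  outer loop
   vertex 3.4 2.2 6.0
   vertex 0.3 5.0 6.0
   vertex 4.3 1.2 5.6
  endloop
 endfacet
 facet normal 0.707 0.404 0.580
  outer loop
   vertex 3.4 2.2 6.0
   vertex 4.3 1.2 5.6
   vertex 5.4 4.3 2.1
  endloop
 endfacet
 facet normal 0.707 0.000 -0.707
  outer loop
   vertex 5.2 0.5 1.9
   vertex 3.5 0.3 0.2
   vertex 5.4 4.3 2.1
  endloop
 endfacet
 facet normal 0.967 -0.064 0.247
  outer loop
   vertex 5.2 0.5 1.9
   vertex 5.4 4.3 2.1
   vertex 4.3 1.2 5.6
  endloop
 endfacet
 facet normal -0.057 -0.983 0.172
  outer loop
   vertex 5.2 0.5 1.9
   vertex 4.3 1.2 5.6
   vertex 3.5 0.3 0.2
  endloop
 endfacet
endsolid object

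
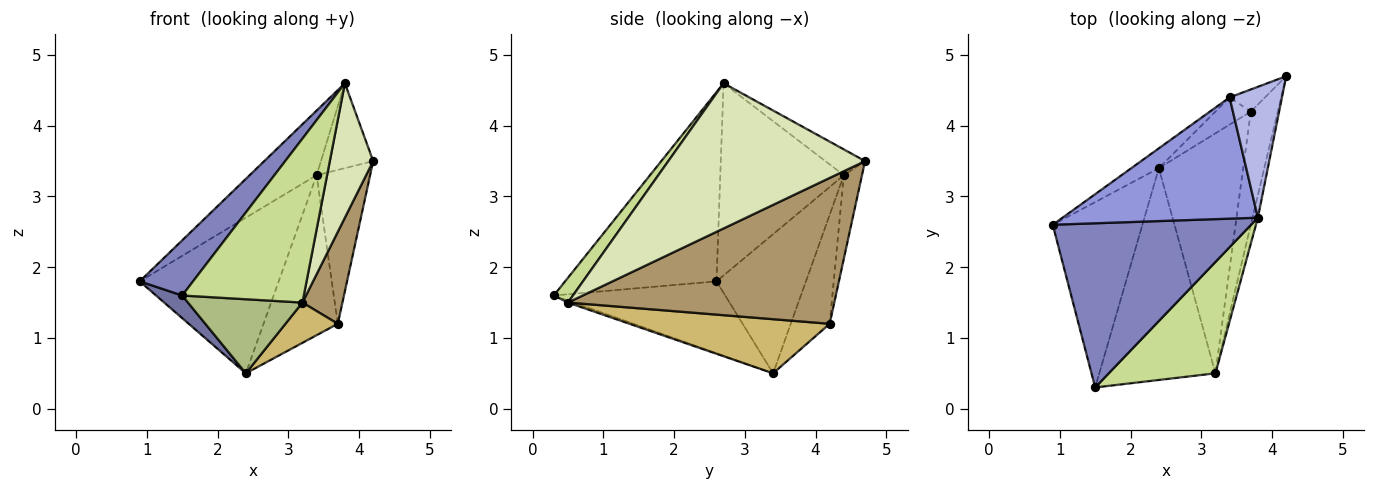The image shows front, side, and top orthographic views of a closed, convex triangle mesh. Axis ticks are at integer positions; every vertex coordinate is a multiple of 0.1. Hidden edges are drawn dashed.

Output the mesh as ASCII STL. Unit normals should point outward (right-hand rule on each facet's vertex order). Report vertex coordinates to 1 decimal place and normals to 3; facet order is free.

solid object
 facet normal -0.623 -0.095 -0.777
  outer loop
   vertex 2.4 3.4 0.5
   vertex 1.5 0.3 1.6
   vertex 0.9 2.6 1.8
  endloop
 endfacet
 facet normal -0.671 -0.236 0.703
  outer loop
   vertex 3.8 2.7 4.6
   vertex 0.9 2.6 1.8
   vertex 1.5 0.3 1.6
  endloop
 endfacet
 facet normal -0.656 0.355 0.666
  outer loop
   vertex 3.4 4.4 3.3
   vertex 0.9 2.6 1.8
   vertex 3.8 2.7 4.6
  endloop
 endfacet
 facet normal -0.382 0.503 0.775
  outer loop
   vertex 3.4 4.4 3.3
   vertex 3.8 2.7 4.6
   vertex 4.2 4.7 3.5
  endloop
 endfacet
 facet normal -0.538 0.836 -0.106
  outer loop
   vertex 3.4 4.4 3.3
   vertex 2.4 3.4 0.5
   vertex 0.9 2.6 1.8
  endloop
 endfacet
 facet normal -0.017 -0.330 -0.944
  outer loop
   vertex 3.2 0.5 1.5
   vertex 1.5 0.3 1.6
   vertex 2.4 3.4 0.5
  endloop
 endfacet
 facet normal 0.129 -0.820 0.557
  outer loop
   vertex 3.2 0.5 1.5
   vertex 3.8 2.7 4.6
   vertex 1.5 0.3 1.6
  endloop
 endfacet
 facet normal 0.976 -0.215 -0.036
  outer loop
   vertex 3.2 0.5 1.5
   vertex 4.2 4.7 3.5
   vertex 3.8 2.7 4.6
  endloop
 endfacet
 facet normal 0.973 -0.146 -0.180
  outer loop
   vertex 3.7 4.2 1.2
   vertex 4.2 4.7 3.5
   vertex 3.2 0.5 1.5
  endloop
 endfacet
 facet normal 0.535 -0.140 -0.833
  outer loop
   vertex 3.7 4.2 1.2
   vertex 3.2 0.5 1.5
   vertex 2.4 3.4 0.5
  endloop
 endfacet
 facet normal -0.318 0.938 -0.135
  outer loop
   vertex 3.7 4.2 1.2
   vertex 3.4 4.4 3.3
   vertex 4.2 4.7 3.5
  endloop
 endfacet
 facet normal -0.459 0.876 -0.149
  outer loop
   vertex 3.7 4.2 1.2
   vertex 2.4 3.4 0.5
   vertex 3.4 4.4 3.3
  endloop
 endfacet
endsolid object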